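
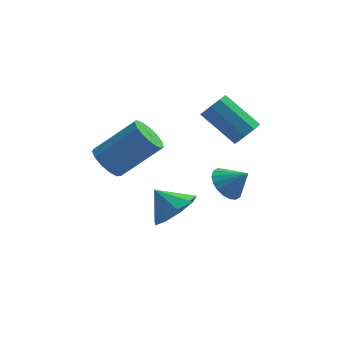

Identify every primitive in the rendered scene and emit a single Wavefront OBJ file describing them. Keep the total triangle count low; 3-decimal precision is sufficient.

v 2.001 -1.921 -0.349
v 2.499 -1.472 -0.727
v 2.759 -2.139 0.389
v 2.35 -1.253 -0.51
v 2.131 -1.167 -0.26
v 1.887 -1.23 -0.028
v 1.666 -1.43 0.141
v 1.511 -1.727 0.212
v 1.453 -2.063 0.173
v 1.503 -2.37 0.03
v 1.652 -2.588 -0.188
v 1.871 -2.674 -0.438
v 2.115 -2.611 -0.67
v 2.336 -2.411 -0.839
v 2.491 -2.114 -0.91
v 2.549 -1.779 -0.87
v -2.386 -0.509 -0.241
v -1.989 -1.132 -0.548
v -0.436 -0.814 0.814
v -0.834 -0.191 1.121
v -1.858 -0.77 -0.782
v -0.305 -0.451 0.58
v -1.895 -0.325 -0.845
v -0.342 -0.006 0.518
v -2.087 0.062 -0.715
v -0.535 0.38 0.647
v -2.375 0.267 -0.435
v -0.822 0.585 0.927
v -2.666 0.226 -0.094
v -1.114 0.544 1.268
v -2.869 -0.049 0.201
v -1.316 0.27 1.563
v -2.918 -0.47 0.355
v -1.365 -0.151 1.718
v -2.798 -0.903 0.32
v -1.246 -0.584 1.683
v -2.548 -1.211 0.107
v -0.995 -0.893 1.47
v -2.246 -1.297 -0.217
v -0.694 -0.978 1.146
v 0.131 -0.821 -2.649
v 0.78 -1.167 -1.927
v -0.651 -0.459 -1.771
v 0.923 -0.493 -2.077
v 0.696 0.027 -2.494
v 0.204 0.15 -2.984
v -0.321 -0.181 -3.316
v -0.635 -0.811 -3.337
v -0.59 -1.446 -3.035
v -0.208 -1.789 -2.552
v 0.333 -1.678 -2.115
v 2.778 0.126 0.966
v 3.23 0.536 1.217
v 1.954 1.264 2.325
v 1.502 0.854 2.074
v 3.029 0.727 0.86
v 1.753 1.455 1.968
v 2.711 0.636 0.553
v 1.435 1.365 1.661
v 2.424 0.307 0.439
v 1.148 1.035 1.547
v 2.303 -0.107 0.572
v 1.027 0.621 1.68
v 2.404 -0.412 0.889
v 1.128 0.316 1.997
v 2.68 -0.466 1.242
v 1.404 0.263 2.35
v 3.002 -0.242 1.466
v 1.726 0.486 2.574
v 3.219 0.153 1.456
v 1.943 0.882 2.564
f 2 1 4
f 2 4 3
f 4 1 5
f 4 5 3
f 5 1 6
f 5 6 3
f 6 1 7
f 6 7 3
f 7 1 8
f 7 8 3
f 8 1 9
f 8 9 3
f 9 1 10
f 9 10 3
f 10 1 11
f 10 11 3
f 11 1 12
f 11 12 3
f 12 1 13
f 12 13 3
f 13 1 14
f 13 14 3
f 14 1 15
f 14 15 3
f 15 1 16
f 15 16 3
f 16 1 2
f 16 2 3
f 18 17 21
f 18 21 19
f 19 21 22
f 19 22 20
f 21 17 23
f 21 23 22
f 22 23 24
f 22 24 20
f 23 17 25
f 23 25 24
f 24 25 26
f 24 26 20
f 25 17 27
f 25 27 26
f 26 27 28
f 26 28 20
f 27 17 29
f 27 29 28
f 28 29 30
f 28 30 20
f 29 17 31
f 29 31 30
f 30 31 32
f 30 32 20
f 31 17 33
f 31 33 32
f 32 33 34
f 32 34 20
f 33 17 35
f 33 35 34
f 34 35 36
f 34 36 20
f 35 17 37
f 35 37 36
f 36 37 38
f 36 38 20
f 37 17 39
f 37 39 38
f 38 39 40
f 38 40 20
f 39 17 18
f 39 18 40
f 40 18 19
f 40 19 20
f 42 41 44
f 42 44 43
f 44 41 45
f 44 45 43
f 45 41 46
f 45 46 43
f 46 41 47
f 46 47 43
f 47 41 48
f 47 48 43
f 48 41 49
f 48 49 43
f 49 41 50
f 49 50 43
f 50 41 51
f 50 51 43
f 51 41 42
f 51 42 43
f 53 52 56
f 53 56 54
f 54 56 57
f 54 57 55
f 56 52 58
f 56 58 57
f 57 58 59
f 57 59 55
f 58 52 60
f 58 60 59
f 59 60 61
f 59 61 55
f 60 52 62
f 60 62 61
f 61 62 63
f 61 63 55
f 62 52 64
f 62 64 63
f 63 64 65
f 63 65 55
f 64 52 66
f 64 66 65
f 65 66 67
f 65 67 55
f 66 52 68
f 66 68 67
f 67 68 69
f 67 69 55
f 68 52 70
f 68 70 69
f 69 70 71
f 69 71 55
f 70 52 53
f 70 53 71
f 71 53 54
f 71 54 55



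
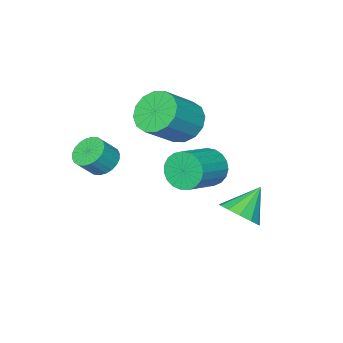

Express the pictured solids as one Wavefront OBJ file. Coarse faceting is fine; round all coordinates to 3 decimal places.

v -2.214 1.178 0.441
v -1.588 1.231 1.085
v -3.306 1.202 1.499
v -1.702 1.708 0.957
v -1.979 2.017 0.665
v -2.33 2.059 0.301
v -2.645 1.822 -0.018
v -2.823 1.38 -0.191
v -2.808 0.874 -0.164
v -2.604 0.464 0.056
v -2.277 0.281 0.397
v -1.93 0.383 0.753
v -1.673 0.737 1.009
v -3.545 -1.836 0.993
v -3.204 -2.374 0.344
v -1.633 -2.143 0.978
v -1.975 -1.604 1.627
v -3.188 -2.034 0.18
v -1.617 -1.803 0.814
v -3.234 -1.659 0.156
v -1.663 -1.428 0.791
v -3.333 -1.315 0.277
v -1.762 -1.083 0.912
v -3.47 -1.06 0.522
v -1.899 -0.829 1.157
v -3.619 -0.94 0.849
v -2.048 -0.709 1.483
v -3.756 -0.975 1.2
v -2.185 -0.744 1.834
v -3.856 -1.158 1.515
v -2.285 -0.927 2.15
v -3.903 -1.459 1.74
v -2.332 -1.228 2.375
v -3.888 -1.825 1.836
v -2.317 -1.593 2.47
v -3.813 -2.192 1.786
v -2.242 -1.961 2.42
v -3.693 -2.498 1.599
v -2.122 -2.267 2.233
v -3.547 -2.69 1.307
v -1.976 -2.458 1.941
v -3.4 -2.733 0.961
v -1.829 -2.502 1.595
v -3.279 -2.622 0.62
v -1.708 -2.391 1.255
v 0.495 -3.33 2.478
v 1.024 -3.524 1.998
v 1.673 -3.644 2.762
v 1.145 -3.45 3.242
v 1.062 -3.238 2.011
v 1.711 -3.358 2.775
v 1.013 -2.966 2.095
v 1.663 -3.086 2.859
v 0.886 -2.749 2.237
v 1.536 -2.87 3.001
v 0.699 -2.621 2.416
v 1.349 -2.742 3.18
v 0.481 -2.601 2.605
v 1.131 -2.721 3.369
v 0.266 -2.691 2.774
v 0.915 -2.812 3.538
v 0.085 -2.879 2.898
v 0.735 -3 3.662
v -0.033 -3.136 2.958
v 0.616 -3.256 3.722
v -0.071 -3.422 2.945
v 0.578 -3.542 3.709
v -0.023 -3.694 2.861
v 0.627 -3.814 3.625
v 0.104 -3.91 2.719
v 0.754 -4.031 3.483
v 0.291 -4.038 2.54
v 0.941 -4.159 3.304
v 0.509 -4.059 2.351
v 1.159 -4.179 3.115
v 0.725 -3.968 2.182
v 1.374 -4.089 2.946
v 0.905 -3.78 2.058
v 1.555 -3.901 2.822
v -3.14 -2.847 3.276
v -2.54 -3.229 2.531
v -1.12 -3.276 3.7
v -1.72 -2.893 4.444
v -2.489 -2.7 2.491
v -1.069 -2.746 3.66
v -2.613 -2.21 2.661
v -1.193 -2.257 3.83
v -2.878 -1.891 2.996
v -1.458 -1.937 4.165
v -3.214 -1.827 3.406
v -1.793 -1.874 4.575
v -3.529 -2.038 3.78
v -2.109 -2.084 4.949
v -3.74 -2.464 4.02
v -2.32 -2.511 5.189
v -3.791 -2.994 4.06
v -2.371 -3.04 5.229
v -3.667 -3.483 3.89
v -2.247 -3.53 5.059
v -3.402 -3.803 3.555
v -1.982 -3.849 4.724
v -3.067 -3.866 3.145
v -1.646 -3.913 4.314
v -2.751 -3.656 2.771
v -1.331 -3.702 3.94
f 2 1 4
f 2 4 3
f 4 1 5
f 4 5 3
f 5 1 6
f 5 6 3
f 6 1 7
f 6 7 3
f 7 1 8
f 7 8 3
f 8 1 9
f 8 9 3
f 9 1 10
f 9 10 3
f 10 1 11
f 10 11 3
f 11 1 12
f 11 12 3
f 12 1 13
f 12 13 3
f 13 1 2
f 13 2 3
f 15 14 18
f 15 18 16
f 16 18 19
f 16 19 17
f 18 14 20
f 18 20 19
f 19 20 21
f 19 21 17
f 20 14 22
f 20 22 21
f 21 22 23
f 21 23 17
f 22 14 24
f 22 24 23
f 23 24 25
f 23 25 17
f 24 14 26
f 24 26 25
f 25 26 27
f 25 27 17
f 26 14 28
f 26 28 27
f 27 28 29
f 27 29 17
f 28 14 30
f 28 30 29
f 29 30 31
f 29 31 17
f 30 14 32
f 30 32 31
f 31 32 33
f 31 33 17
f 32 14 34
f 32 34 33
f 33 34 35
f 33 35 17
f 34 14 36
f 34 36 35
f 35 36 37
f 35 37 17
f 36 14 38
f 36 38 37
f 37 38 39
f 37 39 17
f 38 14 40
f 38 40 39
f 39 40 41
f 39 41 17
f 40 14 42
f 40 42 41
f 41 42 43
f 41 43 17
f 42 14 44
f 42 44 43
f 43 44 45
f 43 45 17
f 44 14 15
f 44 15 45
f 45 15 16
f 45 16 17
f 47 46 50
f 47 50 48
f 48 50 51
f 48 51 49
f 50 46 52
f 50 52 51
f 51 52 53
f 51 53 49
f 52 46 54
f 52 54 53
f 53 54 55
f 53 55 49
f 54 46 56
f 54 56 55
f 55 56 57
f 55 57 49
f 56 46 58
f 56 58 57
f 57 58 59
f 57 59 49
f 58 46 60
f 58 60 59
f 59 60 61
f 59 61 49
f 60 46 62
f 60 62 61
f 61 62 63
f 61 63 49
f 62 46 64
f 62 64 63
f 63 64 65
f 63 65 49
f 64 46 66
f 64 66 65
f 65 66 67
f 65 67 49
f 66 46 68
f 66 68 67
f 67 68 69
f 67 69 49
f 68 46 70
f 68 70 69
f 69 70 71
f 69 71 49
f 70 46 72
f 70 72 71
f 71 72 73
f 71 73 49
f 72 46 74
f 72 74 73
f 73 74 75
f 73 75 49
f 74 46 76
f 74 76 75
f 75 76 77
f 75 77 49
f 76 46 78
f 76 78 77
f 77 78 79
f 77 79 49
f 78 46 47
f 78 47 79
f 79 47 48
f 79 48 49
f 81 80 84
f 81 84 82
f 82 84 85
f 82 85 83
f 84 80 86
f 84 86 85
f 85 86 87
f 85 87 83
f 86 80 88
f 86 88 87
f 87 88 89
f 87 89 83
f 88 80 90
f 88 90 89
f 89 90 91
f 89 91 83
f 90 80 92
f 90 92 91
f 91 92 93
f 91 93 83
f 92 80 94
f 92 94 93
f 93 94 95
f 93 95 83
f 94 80 96
f 94 96 95
f 95 96 97
f 95 97 83
f 96 80 98
f 96 98 97
f 97 98 99
f 97 99 83
f 98 80 100
f 98 100 99
f 99 100 101
f 99 101 83
f 100 80 102
f 100 102 101
f 101 102 103
f 101 103 83
f 102 80 104
f 102 104 103
f 103 104 105
f 103 105 83
f 104 80 81
f 104 81 105
f 105 81 82
f 105 82 83



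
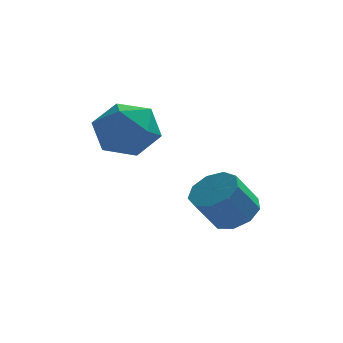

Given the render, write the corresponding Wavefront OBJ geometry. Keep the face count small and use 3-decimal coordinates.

v 3.157 1.567 -2.307
v 3.772 1.24 -2.057
v 3.179 0.867 -1.083
v 2.563 1.193 -1.333
v 3.749 1.717 -1.889
v 3.155 1.344 -0.915
v 3.448 2.123 -1.916
v 2.855 1.75 -0.942
v 3.011 2.269 -2.126
v 2.418 1.896 -1.152
v 2.643 2.087 -2.421
v 2.049 1.713 -1.447
v 2.514 1.66 -2.662
v 1.921 1.287 -1.688
v 2.686 1.19 -2.737
v 2.093 0.817 -1.763
v 3.079 0.896 -2.611
v 2.486 0.523 -1.637
v 3.507 0.916 -2.343
v 2.914 0.543 -1.369
v 0.113 2.261 1.319
v 0.771 2.567 0.664
v -0.031 0.893 0.536
v 0.627 1.199 -0.119
v 0.906 0.996 0.796
v 0.995 1.84 1.28
v -0.255 1.62 -0.08
v -0.166 2.464 0.404
v 0.544 2.17 -0.2
v 1.261 1.785 0.341
v -0.521 1.675 0.859
v 0.196 1.29 1.4
f 2 1 5
f 2 5 3
f 3 5 6
f 3 6 4
f 5 1 7
f 5 7 6
f 6 7 8
f 6 8 4
f 7 1 9
f 7 9 8
f 8 9 10
f 8 10 4
f 9 1 11
f 9 11 10
f 10 11 12
f 10 12 4
f 11 1 13
f 11 13 12
f 12 13 14
f 12 14 4
f 13 1 15
f 13 15 14
f 14 15 16
f 14 16 4
f 15 1 17
f 15 17 16
f 16 17 18
f 16 18 4
f 17 1 19
f 17 19 18
f 18 19 20
f 18 20 4
f 19 1 2
f 19 2 20
f 20 2 3
f 20 3 4
f 21 32 26
f 21 26 22
f 21 22 28
f 21 28 31
f 21 31 32
f 22 26 30
f 26 32 25
f 32 31 23
f 31 28 27
f 28 22 29
f 24 30 25
f 24 25 23
f 24 23 27
f 24 27 29
f 24 29 30
f 25 30 26
f 23 25 32
f 27 23 31
f 29 27 28
f 30 29 22



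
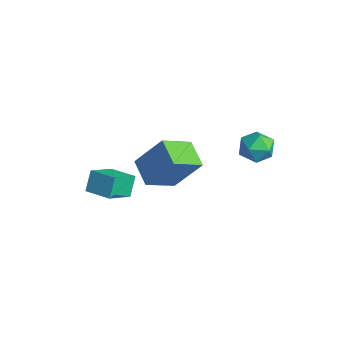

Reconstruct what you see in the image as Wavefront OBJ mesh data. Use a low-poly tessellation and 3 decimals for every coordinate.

v -3.893 -2.533 -2.305
v -3.52 -3.647 -1.58
v -4.231 -2.102 -1.469
v -3.858 -3.215 -0.744
v -2.802 -2.045 -2.116
v -2.429 -3.158 -1.391
v -3.14 -1.613 -1.28
v -2.767 -2.727 -0.555
v -2.683 -0.084 -2.246
v -2.579 -1.465 -1.444
v -3.891 0.086 -1.796
v -3.787 -1.294 -0.994
v -2.013 0.814 -0.786
v -1.909 -0.566 0.016
v -3.221 0.985 -0.336
v -3.117 -0.396 0.466
v 1.682 1.683 3.325
v 2.215 1.131 3.329
v 0.865 0.889 2.831
v 1.398 0.337 2.835
v 1.108 0.595 3.497
v 1.613 1.086 3.802
v 1.467 0.934 2.358
v 1.972 1.425 2.663
v 2.083 0.668 2.732
v 1.861 0.459 3.436
v 1.219 1.561 2.724
v 0.997 1.352 3.428
f 2 4 1
f 5 2 1
f 1 4 3
f 3 5 1
f 2 8 4
f 6 2 5
f 6 8 2
f 4 8 3
f 7 5 3
f 3 8 7
f 7 6 5
f 8 6 7
f 10 12 9
f 13 10 9
f 9 12 11
f 11 13 9
f 10 16 12
f 14 10 13
f 14 16 10
f 12 16 11
f 15 13 11
f 11 16 15
f 15 14 13
f 16 14 15
f 17 28 22
f 17 22 18
f 17 18 24
f 17 24 27
f 17 27 28
f 18 22 26
f 22 28 21
f 28 27 19
f 27 24 23
f 24 18 25
f 20 26 21
f 20 21 19
f 20 19 23
f 20 23 25
f 20 25 26
f 21 26 22
f 19 21 28
f 23 19 27
f 25 23 24
f 26 25 18



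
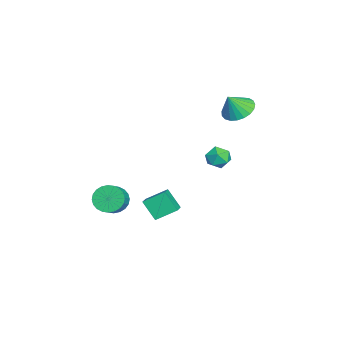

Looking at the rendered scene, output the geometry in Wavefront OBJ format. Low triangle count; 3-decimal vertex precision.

v -3.8 4.025 1.863
v -2.962 3.659 1.366
v -3.34 3.455 3.057
v -2.826 4.047 1.499
v -2.857 4.432 1.695
v -3.052 4.746 1.92
v -3.376 4.935 2.135
v -3.773 4.967 2.303
v -4.175 4.836 2.395
v -4.512 4.565 2.395
v -4.725 4.2 2.303
v -4.779 3.806 2.135
v -4.663 3.449 1.92
v -4.398 3.191 1.696
v -4.03 3.078 1.5
v -3.621 3.129 1.367
v -3.244 3.334 1.32
v 3.035 -2.107 -1.738
v 3.557 -2.018 -2.466
v 4.386 -2.165 -1.891
v 3.865 -2.253 -1.162
v 3.538 -1.686 -2.355
v 4.367 -1.832 -1.779
v 3.442 -1.418 -2.149
v 4.272 -1.564 -1.574
v 3.285 -1.254 -1.881
v 4.114 -1.4 -1.305
v 3.09 -1.221 -1.591
v 3.919 -1.367 -1.016
v 2.886 -1.322 -1.324
v 3.716 -1.468 -0.748
v 2.705 -1.543 -1.119
v 3.535 -1.689 -0.543
v 2.575 -1.849 -1.009
v 3.404 -1.996 -0.433
v 2.514 -2.195 -1.009
v 3.343 -2.342 -0.434
v 2.533 -2.528 -1.121
v 3.362 -2.674 -0.545
v 2.628 -2.796 -1.326
v 3.458 -2.942 -0.751
v 2.786 -2.96 -1.595
v 3.615 -3.106 -1.019
v 2.981 -2.993 -1.884
v 3.81 -3.139 -1.309
v 3.184 -2.892 -2.152
v 4.014 -3.038 -1.576
v 3.365 -2.671 -2.357
v 4.195 -2.817 -1.781
v 3.496 -2.364 -2.467
v 4.325 -2.511 -1.891
v 0.516 -0.864 -3.393
v 0.311 0.345 -2.658
v -0.463 -0.804 -3.766
v -0.668 0.406 -3.031
v 0.988 -0.106 -4.509
v 0.783 1.104 -3.774
v 0.009 -0.045 -4.882
v -0.196 1.164 -4.147
v -2.567 3.628 -0.859
v -1.988 3.594 -1.468
v -3.112 2.466 -1.312
v -2.533 2.432 -1.921
v -2.307 2.318 -1.119
v -1.97 3.035 -0.839
v -3.13 3.025 -1.941
v -2.793 3.742 -1.661
v -2.336 3.221 -2.137
v -1.827 2.784 -1.629
v -3.273 3.276 -1.151
v -2.764 2.839 -0.643
f 2 1 4
f 2 4 3
f 4 1 5
f 4 5 3
f 5 1 6
f 5 6 3
f 6 1 7
f 6 7 3
f 7 1 8
f 7 8 3
f 8 1 9
f 8 9 3
f 9 1 10
f 9 10 3
f 10 1 11
f 10 11 3
f 11 1 12
f 11 12 3
f 12 1 13
f 12 13 3
f 13 1 14
f 13 14 3
f 14 1 15
f 14 15 3
f 15 1 16
f 15 16 3
f 16 1 17
f 16 17 3
f 17 1 2
f 17 2 3
f 19 18 22
f 19 22 20
f 20 22 23
f 20 23 21
f 22 18 24
f 22 24 23
f 23 24 25
f 23 25 21
f 24 18 26
f 24 26 25
f 25 26 27
f 25 27 21
f 26 18 28
f 26 28 27
f 27 28 29
f 27 29 21
f 28 18 30
f 28 30 29
f 29 30 31
f 29 31 21
f 30 18 32
f 30 32 31
f 31 32 33
f 31 33 21
f 32 18 34
f 32 34 33
f 33 34 35
f 33 35 21
f 34 18 36
f 34 36 35
f 35 36 37
f 35 37 21
f 36 18 38
f 36 38 37
f 37 38 39
f 37 39 21
f 38 18 40
f 38 40 39
f 39 40 41
f 39 41 21
f 40 18 42
f 40 42 41
f 41 42 43
f 41 43 21
f 42 18 44
f 42 44 43
f 43 44 45
f 43 45 21
f 44 18 46
f 44 46 45
f 45 46 47
f 45 47 21
f 46 18 48
f 46 48 47
f 47 48 49
f 47 49 21
f 48 18 50
f 48 50 49
f 49 50 51
f 49 51 21
f 50 18 19
f 50 19 51
f 51 19 20
f 51 20 21
f 53 55 52
f 56 53 52
f 52 55 54
f 54 56 52
f 53 59 55
f 57 53 56
f 57 59 53
f 55 59 54
f 58 56 54
f 54 59 58
f 58 57 56
f 59 57 58
f 60 71 65
f 60 65 61
f 60 61 67
f 60 67 70
f 60 70 71
f 61 65 69
f 65 71 64
f 71 70 62
f 70 67 66
f 67 61 68
f 63 69 64
f 63 64 62
f 63 62 66
f 63 66 68
f 63 68 69
f 64 69 65
f 62 64 71
f 66 62 70
f 68 66 67
f 69 68 61



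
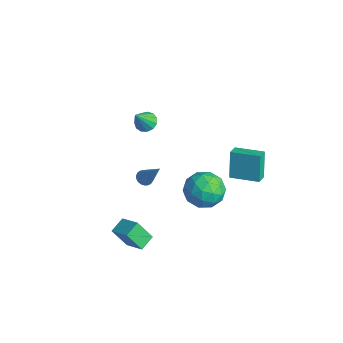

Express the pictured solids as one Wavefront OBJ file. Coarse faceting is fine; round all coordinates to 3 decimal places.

v -0.523 -1.627 -0.721
v -0.27 -1.257 -0.984
v 0.523 -1.213 0.861
v -0.437 -1.147 -0.902
v -0.62 -1.12 -0.789
v -0.785 -1.181 -0.664
v -0.905 -1.319 -0.548
v -0.959 -1.51 -0.463
v -0.937 -1.722 -0.422
v -0.844 -1.916 -0.432
v -0.695 -2.061 -0.493
v -0.517 -2.131 -0.593
v -0.339 -2.113 -0.715
v -0.193 -2.011 -0.838
v -0.104 -1.843 -0.941
v -0.088 -1.638 -1.005
v -0.146 -1.43 -1.021
v 1.068 2.45 -1.707
v 1.605 1.793 -2.641
v 0.515 0.707 -0.799
v 1.052 0.05 -1.733
v 1.77 0.7 -0.924
v 2.112 1.777 -1.486
v 0.008 0.723 -1.954
v 0.35 1.8 -2.516
v 0.95 0.725 -2.794
v 2.039 0.711 -2.157
v 0.081 1.789 -1.283
v 1.17 1.775 -0.646
v 1.385 2.274 -2.254
v 0.735 0.226 -1.186
v 1.157 0.608 -0.711
v 1.473 0.221 -1.26
v 1.683 2.265 -1.575
v 1.999 1.879 -2.124
v 2.096 1.236 -1.115
v 0.121 0.621 -1.316
v 0.437 0.235 -1.865
v 0.647 2.279 -2.18
v 0.963 1.892 -2.729
v 0.024 1.264 -2.325
v 1.316 1.26 -2.892
v 0.99 0.236 -2.358
v 0.377 0.632 -2.489
v 0.578 1.265 -2.819
v 1.956 1.252 -2.518
v 1.631 0.228 -1.984
v 2.053 0.61 -1.509
v 2.254 1.243 -1.839
v 1.571 0.625 -2.608
v 0.489 2.272 -1.456
v 0.164 1.248 -0.922
v -0.134 1.257 -1.601
v 0.067 1.89 -1.931
v 1.13 2.264 -1.082
v 0.804 1.24 -0.548
v 1.542 1.235 -0.621
v 1.743 1.868 -0.951
v 0.549 1.875 -0.832
v -1.97 -0.81 2.729
v -1.656 -1.268 2.337
v -1.57 -1.65 4.031
v -1.393 -1.004 2.427
v -1.314 -0.678 2.612
v -1.443 -0.394 2.835
v -1.739 -0.243 3.024
v -2.109 -0.271 3.12
v -2.435 -0.47 3.092
v -2.613 -0.778 2.948
v -2.588 -1.095 2.735
v -2.366 -1.322 2.52
v -2.018 -1.386 2.372
v 2.091 -4.001 -3.339
v 1.691 -4.703 -2.086
v 1.681 -3.156 -2.996
v 1.281 -3.857 -1.744
v 3.259 -3.663 -2.776
v 2.859 -4.364 -1.524
v 2.849 -2.817 -2.434
v 2.449 -3.519 -1.181
v 1.3 2.968 -0.712
v 0.76 3.283 0.965
v 2.543 4.144 -0.532
v 2.002 4.459 1.145
v 1.798 2.401 -0.445
v 1.257 2.716 1.232
v 3.04 3.577 -0.265
v 2.5 3.892 1.412
f 2 1 4
f 2 4 3
f 4 1 5
f 4 5 3
f 5 1 6
f 5 6 3
f 6 1 7
f 6 7 3
f 7 1 8
f 7 8 3
f 8 1 9
f 8 9 3
f 9 1 10
f 9 10 3
f 10 1 11
f 10 11 3
f 11 1 12
f 11 12 3
f 12 1 13
f 12 13 3
f 13 1 14
f 13 14 3
f 14 1 15
f 14 15 3
f 15 1 16
f 15 16 3
f 16 1 17
f 16 17 3
f 17 1 2
f 17 2 3
f 18 55 34
f 55 29 58
f 34 58 23
f 55 58 34
f 18 34 30
f 34 23 35
f 30 35 19
f 34 35 30
f 18 30 39
f 30 19 40
f 39 40 25
f 30 40 39
f 18 39 51
f 39 25 54
f 51 54 28
f 39 54 51
f 18 51 55
f 51 28 59
f 55 59 29
f 51 59 55
f 19 35 46
f 35 23 49
f 46 49 27
f 35 49 46
f 23 58 36
f 58 29 57
f 36 57 22
f 58 57 36
f 29 59 56
f 59 28 52
f 56 52 20
f 59 52 56
f 28 54 53
f 54 25 41
f 53 41 24
f 54 41 53
f 25 40 45
f 40 19 42
f 45 42 26
f 40 42 45
f 21 47 33
f 47 27 48
f 33 48 22
f 47 48 33
f 21 33 31
f 33 22 32
f 31 32 20
f 33 32 31
f 21 31 38
f 31 20 37
f 38 37 24
f 31 37 38
f 21 38 43
f 38 24 44
f 43 44 26
f 38 44 43
f 21 43 47
f 43 26 50
f 47 50 27
f 43 50 47
f 22 48 36
f 48 27 49
f 36 49 23
f 48 49 36
f 20 32 56
f 32 22 57
f 56 57 29
f 32 57 56
f 24 37 53
f 37 20 52
f 53 52 28
f 37 52 53
f 26 44 45
f 44 24 41
f 45 41 25
f 44 41 45
f 27 50 46
f 50 26 42
f 46 42 19
f 50 42 46
f 61 60 63
f 61 63 62
f 63 60 64
f 63 64 62
f 64 60 65
f 64 65 62
f 65 60 66
f 65 66 62
f 66 60 67
f 66 67 62
f 67 60 68
f 67 68 62
f 68 60 69
f 68 69 62
f 69 60 70
f 69 70 62
f 70 60 71
f 70 71 62
f 71 60 72
f 71 72 62
f 72 60 61
f 72 61 62
f 74 76 73
f 77 74 73
f 73 76 75
f 75 77 73
f 74 80 76
f 78 74 77
f 78 80 74
f 76 80 75
f 79 77 75
f 75 80 79
f 79 78 77
f 80 78 79
f 82 84 81
f 85 82 81
f 81 84 83
f 83 85 81
f 82 88 84
f 86 82 85
f 86 88 82
f 84 88 83
f 87 85 83
f 83 88 87
f 87 86 85
f 88 86 87



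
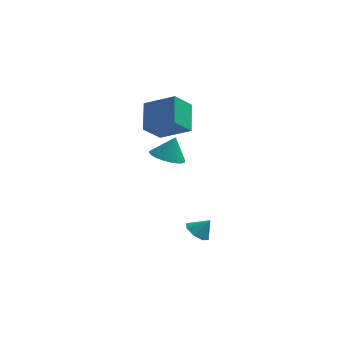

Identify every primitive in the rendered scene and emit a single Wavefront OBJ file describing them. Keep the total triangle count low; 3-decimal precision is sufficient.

v 1.348 -0.106 2.529
v 2.241 -0.282 2.295
v 1.732 0.246 3.731
v 2.21 0.071 2.201
v 2.049 0.397 2.157
v 1.781 0.647 2.17
v 1.446 0.782 2.238
v 1.097 0.782 2.349
v 0.786 0.647 2.489
v 0.56 0.397 2.634
v 0.455 0.071 2.763
v 0.485 -0.283 2.857
v 0.646 -0.609 2.901
v 0.914 -0.859 2.888
v 1.249 -0.994 2.821
v 1.598 -0.994 2.709
v 1.909 -0.859 2.57
v 2.135 -0.609 2.424
v 2.813 0.339 -3.226
v 3.402 0.1 -3.643
v 3.447 0.481 -2.414
v 3.321 0.675 -3.681
v 2.942 1.053 -3.452
v 2.488 1.012 -3.091
v 2.224 0.577 -2.809
v 2.306 0.002 -2.771
v 2.684 -0.375 -3
v 3.138 -0.335 -3.361
v -0.146 2.4 2.86
v -0.286 3.904 3.875
v 0.629 3.167 1.83
v 0.489 4.671 2.845
v 1.491 1.949 3.755
v 1.351 3.453 4.77
v 2.266 2.716 2.725
v 2.126 4.22 3.74
f 2 1 4
f 2 4 3
f 4 1 5
f 4 5 3
f 5 1 6
f 5 6 3
f 6 1 7
f 6 7 3
f 7 1 8
f 7 8 3
f 8 1 9
f 8 9 3
f 9 1 10
f 9 10 3
f 10 1 11
f 10 11 3
f 11 1 12
f 11 12 3
f 12 1 13
f 12 13 3
f 13 1 14
f 13 14 3
f 14 1 15
f 14 15 3
f 15 1 16
f 15 16 3
f 16 1 17
f 16 17 3
f 17 1 18
f 17 18 3
f 18 1 2
f 18 2 3
f 20 19 22
f 20 22 21
f 22 19 23
f 22 23 21
f 23 19 24
f 23 24 21
f 24 19 25
f 24 25 21
f 25 19 26
f 25 26 21
f 26 19 27
f 26 27 21
f 27 19 28
f 27 28 21
f 28 19 20
f 28 20 21
f 30 32 29
f 33 30 29
f 29 32 31
f 31 33 29
f 30 36 32
f 34 30 33
f 34 36 30
f 32 36 31
f 35 33 31
f 31 36 35
f 35 34 33
f 36 34 35



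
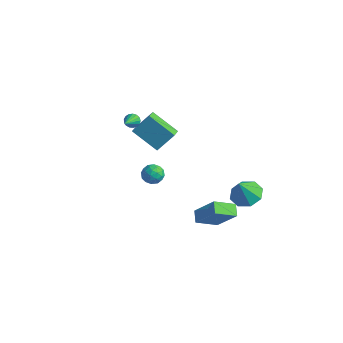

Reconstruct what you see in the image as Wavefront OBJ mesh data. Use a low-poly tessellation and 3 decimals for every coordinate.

v 2.641 -0.785 -1.799
v 3.94 -0.519 -0.262
v 3.183 0.453 -2.472
v 4.482 0.719 -0.935
v 3.218 -1.259 -2.205
v 4.517 -0.993 -0.668
v 3.76 -0.021 -2.878
v 5.059 0.245 -1.341
v -3.107 2.008 -1.041
v -4.728 1.479 0.098
v -2.585 2.942 0.136
v -4.206 2.413 1.275
v -2.554 1.187 -0.635
v -4.175 0.658 0.504
v -2.032 2.121 0.542
v -3.653 1.592 1.681
v 1.454 -2.361 2.456
v 1.98 -2.737 2.151
v 0.68 -2.903 1.789
v 1.206 -3.279 1.484
v 1.031 -3.398 2.166
v 1.509 -3.063 2.579
v 1.151 -2.577 1.361
v 1.629 -2.242 1.774
v 1.793 -2.87 1.474
v 1.719 -3.378 1.972
v 0.941 -2.262 1.968
v 0.867 -2.77 2.466
v 1.785 -2.501 2.362
v 0.875 -3.139 1.578
v 0.772 -3.209 1.979
v 1.081 -3.43 1.8
v 1.508 -2.693 2.614
v 1.818 -2.914 2.434
v 1.26 -3.303 2.443
v 0.842 -2.726 1.506
v 1.152 -2.947 1.326
v 1.579 -2.21 2.14
v 1.888 -2.431 1.961
v 1.4 -2.337 1.497
v 1.984 -2.801 1.785
v 1.529 -3.119 1.393
v 1.496 -2.706 1.321
v 1.778 -2.509 1.563
v 1.941 -3.099 2.078
v 1.486 -3.418 1.685
v 1.383 -3.488 2.087
v 1.664 -3.291 2.329
v 1.83 -3.177 1.68
v 1.174 -2.222 2.255
v 0.719 -2.541 1.862
v 0.996 -2.349 1.611
v 1.277 -2.152 1.853
v 1.131 -2.521 2.547
v 0.676 -2.839 2.155
v 0.882 -3.131 2.377
v 1.164 -2.934 2.619
v 0.83 -2.463 2.26
v 3.29 2.846 -2.081
v 4.311 3.033 -2.015
v 3.33 2.134 -0.659
v 3.874 3.622 -1.708
v 3.094 3.757 -1.619
v 2.43 3.358 -1.8
v 2.269 2.659 -2.146
v 2.707 2.07 -2.453
v 3.487 1.935 -2.542
v 4.151 2.334 -2.361
v -3.703 0.253 1.986
v -3.441 0.113 1.572
v -2.717 -1.233 3.114
v -3.3 0.284 1.675
v -3.252 0.448 1.849
v -3.308 0.568 2.055
v -3.454 0.615 2.245
v -3.657 0.579 2.376
v -3.87 0.469 2.417
v -4.046 0.309 2.36
v -4.143 0.136 2.217
v -4.139 -0.01 2.022
v -4.035 -0.095 1.818
v -3.856 -0.101 1.653
v -3.641 -0.026 1.564
f 2 4 1
f 5 2 1
f 1 4 3
f 3 5 1
f 2 8 4
f 6 2 5
f 6 8 2
f 4 8 3
f 7 5 3
f 3 8 7
f 7 6 5
f 8 6 7
f 10 12 9
f 13 10 9
f 9 12 11
f 11 13 9
f 10 16 12
f 14 10 13
f 14 16 10
f 12 16 11
f 15 13 11
f 11 16 15
f 15 14 13
f 16 14 15
f 17 54 33
f 54 28 57
f 33 57 22
f 54 57 33
f 17 33 29
f 33 22 34
f 29 34 18
f 33 34 29
f 17 29 38
f 29 18 39
f 38 39 24
f 29 39 38
f 17 38 50
f 38 24 53
f 50 53 27
f 38 53 50
f 17 50 54
f 50 27 58
f 54 58 28
f 50 58 54
f 18 34 45
f 34 22 48
f 45 48 26
f 34 48 45
f 22 57 35
f 57 28 56
f 35 56 21
f 57 56 35
f 28 58 55
f 58 27 51
f 55 51 19
f 58 51 55
f 27 53 52
f 53 24 40
f 52 40 23
f 53 40 52
f 24 39 44
f 39 18 41
f 44 41 25
f 39 41 44
f 20 46 32
f 46 26 47
f 32 47 21
f 46 47 32
f 20 32 30
f 32 21 31
f 30 31 19
f 32 31 30
f 20 30 37
f 30 19 36
f 37 36 23
f 30 36 37
f 20 37 42
f 37 23 43
f 42 43 25
f 37 43 42
f 20 42 46
f 42 25 49
f 46 49 26
f 42 49 46
f 21 47 35
f 47 26 48
f 35 48 22
f 47 48 35
f 19 31 55
f 31 21 56
f 55 56 28
f 31 56 55
f 23 36 52
f 36 19 51
f 52 51 27
f 36 51 52
f 25 43 44
f 43 23 40
f 44 40 24
f 43 40 44
f 26 49 45
f 49 25 41
f 45 41 18
f 49 41 45
f 60 59 62
f 60 62 61
f 62 59 63
f 62 63 61
f 63 59 64
f 63 64 61
f 64 59 65
f 64 65 61
f 65 59 66
f 65 66 61
f 66 59 67
f 66 67 61
f 67 59 68
f 67 68 61
f 68 59 60
f 68 60 61
f 70 69 72
f 70 72 71
f 72 69 73
f 72 73 71
f 73 69 74
f 73 74 71
f 74 69 75
f 74 75 71
f 75 69 76
f 75 76 71
f 76 69 77
f 76 77 71
f 77 69 78
f 77 78 71
f 78 69 79
f 78 79 71
f 79 69 80
f 79 80 71
f 80 69 81
f 80 81 71
f 81 69 82
f 81 82 71
f 82 69 83
f 82 83 71
f 83 69 70
f 83 70 71



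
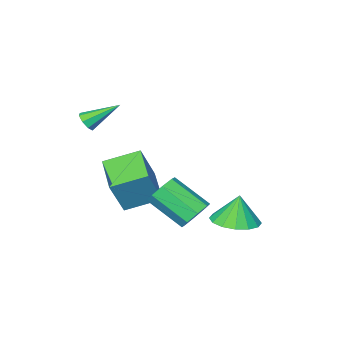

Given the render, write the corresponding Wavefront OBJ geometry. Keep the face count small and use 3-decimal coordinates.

v -2.562 2.332 -3.837
v -1.728 1.641 -3.711
v -2.778 2.328 -2.423
v -1.498 2.155 -3.674
v -1.554 2.717 -3.681
v -1.879 3.175 -3.73
v -2.387 3.407 -3.807
v -2.942 3.352 -3.892
v -3.395 3.023 -3.963
v -3.625 2.509 -3.999
v -3.569 1.947 -3.992
v -3.244 1.489 -3.944
v -2.736 1.256 -3.866
v -2.181 1.312 -3.781
v -1.417 -1.714 -2.436
v -0.581 -1.562 -0.714
v -0.599 -0.042 -2.981
v 0.237 0.11 -1.26
v -0.057 -2.57 -3.02
v 0.779 -2.418 -1.299
v 0.761 -0.898 -3.566
v 1.597 -0.746 -1.844
v 1.528 -2.434 1.276
v 1.911 -2.147 1.505
v 0.372 -1.646 2.224
v 1.76 -1.969 1.173
v 1.474 -2.064 0.901
v 1.219 -2.375 0.85
v 1.146 -2.721 1.048
v 1.296 -2.899 1.38
v 1.583 -2.805 1.652
v 1.837 -2.493 1.703
v 0.333 3.422 -2.018
v 1.053 3.791 -1.982
v 1.727 2.368 -0.867
v 1.007 1.998 -0.902
v 0.672 3.968 -1.526
v 1.347 2.545 -0.41
v 0.093 3.825 -1.358
v 0.768 2.402 -0.242
v -0.346 3.446 -1.576
v 0.329 2.023 -0.461
v -0.387 3.052 -2.053
v 0.287 1.629 -0.938
v -0.007 2.875 -2.51
v 0.668 1.452 -1.394
v 0.572 3.018 -2.678
v 1.247 1.595 -1.562
v 1.011 3.397 -2.459
v 1.686 1.974 -1.344
f 2 1 4
f 2 4 3
f 4 1 5
f 4 5 3
f 5 1 6
f 5 6 3
f 6 1 7
f 6 7 3
f 7 1 8
f 7 8 3
f 8 1 9
f 8 9 3
f 9 1 10
f 9 10 3
f 10 1 11
f 10 11 3
f 11 1 12
f 11 12 3
f 12 1 13
f 12 13 3
f 13 1 14
f 13 14 3
f 14 1 2
f 14 2 3
f 16 18 15
f 19 16 15
f 15 18 17
f 17 19 15
f 16 22 18
f 20 16 19
f 20 22 16
f 18 22 17
f 21 19 17
f 17 22 21
f 21 20 19
f 22 20 21
f 24 23 26
f 24 26 25
f 26 23 27
f 26 27 25
f 27 23 28
f 27 28 25
f 28 23 29
f 28 29 25
f 29 23 30
f 29 30 25
f 30 23 31
f 30 31 25
f 31 23 32
f 31 32 25
f 32 23 24
f 32 24 25
f 34 33 37
f 34 37 35
f 35 37 38
f 35 38 36
f 37 33 39
f 37 39 38
f 38 39 40
f 38 40 36
f 39 33 41
f 39 41 40
f 40 41 42
f 40 42 36
f 41 33 43
f 41 43 42
f 42 43 44
f 42 44 36
f 43 33 45
f 43 45 44
f 44 45 46
f 44 46 36
f 45 33 47
f 45 47 46
f 46 47 48
f 46 48 36
f 47 33 49
f 47 49 48
f 48 49 50
f 48 50 36
f 49 33 34
f 49 34 50
f 50 34 35
f 50 35 36



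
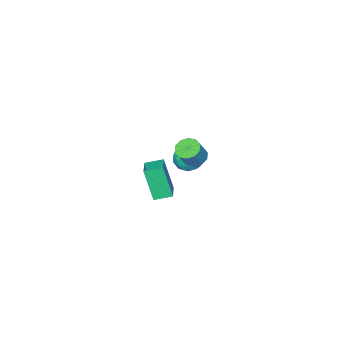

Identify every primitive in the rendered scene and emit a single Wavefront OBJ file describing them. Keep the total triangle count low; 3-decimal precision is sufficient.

v -2.483 -0.923 -1.207
v -1.875 -1.002 -1.602
v -1.128 -0.917 -0.469
v -1.737 -0.837 -0.073
v -1.967 -0.561 -1.575
v -1.22 -0.476 -0.441
v -2.256 -0.259 -1.407
v -1.509 -0.173 -0.273
v -2.632 -0.209 -1.163
v -1.885 -0.124 -0.029
v -2.952 -0.433 -0.935
v -2.205 -0.347 0.198
v -3.092 -0.843 -0.811
v -2.345 -0.758 0.322
v -3 -1.284 -0.839
v -2.253 -1.199 0.295
v -2.711 -1.587 -1.007
v -1.964 -1.501 0.127
v -2.335 -1.636 -1.251
v -1.588 -1.551 -0.117
v -2.015 -1.413 -1.478
v -1.268 -1.327 -0.345
v 2.597 1.836 0.666
v 2.571 1.165 2.518
v 3.538 2.591 0.952
v 3.512 1.92 2.805
v 3.248 1.12 0.415
v 3.222 0.449 2.268
v 4.189 1.875 0.702
v 4.163 1.204 2.554
v -4.571 -2.253 -3.172
v -4.224 -1.919 -2.395
v -3.336 -3.041 -3.385
v -2.989 -2.707 -2.608
v -3.694 -3.289 -2.581
v -4.457 -2.802 -2.449
v -3.103 -2.158 -3.331
v -3.866 -1.671 -3.199
v -3.316 -1.86 -2.493
v -3.682 -2.559 -2.029
v -3.878 -2.401 -3.751
v -4.244 -3.1 -3.287
v -4.506 -2.017 -2.765
v -3.054 -2.943 -3.015
v -3.469 -3.285 -3
v -3.265 -3.089 -2.542
v -4.643 -2.536 -2.797
v -4.439 -2.34 -2.34
v -4.128 -3.145 -2.449
v -3.121 -2.62 -3.44
v -2.917 -2.424 -2.983
v -4.295 -1.871 -3.238
v -4.091 -1.675 -2.78
v -3.432 -1.815 -3.331
v -3.768 -1.786 -2.365
v -3.042 -2.249 -2.491
v -3.109 -1.927 -2.916
v -3.558 -1.64 -2.838
v -3.983 -2.197 -2.093
v -3.257 -2.66 -2.218
v -3.672 -3.002 -2.202
v -4.12 -2.716 -2.125
v -3.45 -2.162 -2.15
v -4.303 -2.3 -3.562
v -3.577 -2.763 -3.687
v -3.44 -2.244 -3.655
v -3.888 -1.958 -3.578
v -4.518 -2.711 -3.289
v -3.792 -3.174 -3.415
v -4.002 -3.32 -2.942
v -4.451 -3.033 -2.864
v -4.11 -2.798 -3.63
f 2 1 5
f 2 5 3
f 3 5 6
f 3 6 4
f 5 1 7
f 5 7 6
f 6 7 8
f 6 8 4
f 7 1 9
f 7 9 8
f 8 9 10
f 8 10 4
f 9 1 11
f 9 11 10
f 10 11 12
f 10 12 4
f 11 1 13
f 11 13 12
f 12 13 14
f 12 14 4
f 13 1 15
f 13 15 14
f 14 15 16
f 14 16 4
f 15 1 17
f 15 17 16
f 16 17 18
f 16 18 4
f 17 1 19
f 17 19 18
f 18 19 20
f 18 20 4
f 19 1 21
f 19 21 20
f 20 21 22
f 20 22 4
f 21 1 2
f 21 2 22
f 22 2 3
f 22 3 4
f 24 26 23
f 27 24 23
f 23 26 25
f 25 27 23
f 24 30 26
f 28 24 27
f 28 30 24
f 26 30 25
f 29 27 25
f 25 30 29
f 29 28 27
f 30 28 29
f 31 68 47
f 68 42 71
f 47 71 36
f 68 71 47
f 31 47 43
f 47 36 48
f 43 48 32
f 47 48 43
f 31 43 52
f 43 32 53
f 52 53 38
f 43 53 52
f 31 52 64
f 52 38 67
f 64 67 41
f 52 67 64
f 31 64 68
f 64 41 72
f 68 72 42
f 64 72 68
f 32 48 59
f 48 36 62
f 59 62 40
f 48 62 59
f 36 71 49
f 71 42 70
f 49 70 35
f 71 70 49
f 42 72 69
f 72 41 65
f 69 65 33
f 72 65 69
f 41 67 66
f 67 38 54
f 66 54 37
f 67 54 66
f 38 53 58
f 53 32 55
f 58 55 39
f 53 55 58
f 34 60 46
f 60 40 61
f 46 61 35
f 60 61 46
f 34 46 44
f 46 35 45
f 44 45 33
f 46 45 44
f 34 44 51
f 44 33 50
f 51 50 37
f 44 50 51
f 34 51 56
f 51 37 57
f 56 57 39
f 51 57 56
f 34 56 60
f 56 39 63
f 60 63 40
f 56 63 60
f 35 61 49
f 61 40 62
f 49 62 36
f 61 62 49
f 33 45 69
f 45 35 70
f 69 70 42
f 45 70 69
f 37 50 66
f 50 33 65
f 66 65 41
f 50 65 66
f 39 57 58
f 57 37 54
f 58 54 38
f 57 54 58
f 40 63 59
f 63 39 55
f 59 55 32
f 63 55 59



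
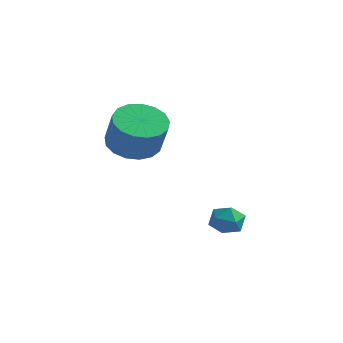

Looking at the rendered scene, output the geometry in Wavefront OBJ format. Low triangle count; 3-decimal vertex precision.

v -1.941 1.207 1.422
v -1.194 1.963 1.299
v -0.532 1.529 2.655
v -1.279 0.773 2.778
v -1.567 2.2 1.558
v -0.905 1.766 2.913
v -2.026 2.21 1.785
v -1.364 1.776 3.141
v -2.465 1.99 1.929
v -1.803 1.556 3.285
v -2.784 1.591 1.957
v -2.123 1.157 3.313
v -2.911 1.104 1.862
v -2.249 0.669 3.218
v -2.815 0.64 1.667
v -2.153 0.206 3.023
v -2.519 0.306 1.416
v -1.857 -0.128 2.771
v -2.09 0.179 1.166
v -1.428 -0.255 2.521
v -1.627 0.287 0.974
v -0.966 -0.147 2.33
v -1.237 0.606 0.886
v -0.575 0.172 2.242
v -1.007 1.063 0.92
v -0.345 0.628 2.276
v -0.992 1.552 1.069
v -0.33 1.118 2.425
v 2.025 0.501 -0.828
v 2.404 1.118 -0.877
v 2.696 0.022 -1.663
v 3.075 0.639 -1.712
v 3.128 0.226 -1.118
v 2.713 0.522 -0.601
v 2.387 0.618 -1.939
v 1.972 0.914 -1.422
v 2.628 1.19 -1.563
v 3.086 0.948 -1.056
v 2.014 0.192 -1.484
v 2.472 -0.05 -0.977
f 2 1 5
f 2 5 3
f 3 5 6
f 3 6 4
f 5 1 7
f 5 7 6
f 6 7 8
f 6 8 4
f 7 1 9
f 7 9 8
f 8 9 10
f 8 10 4
f 9 1 11
f 9 11 10
f 10 11 12
f 10 12 4
f 11 1 13
f 11 13 12
f 12 13 14
f 12 14 4
f 13 1 15
f 13 15 14
f 14 15 16
f 14 16 4
f 15 1 17
f 15 17 16
f 16 17 18
f 16 18 4
f 17 1 19
f 17 19 18
f 18 19 20
f 18 20 4
f 19 1 21
f 19 21 20
f 20 21 22
f 20 22 4
f 21 1 23
f 21 23 22
f 22 23 24
f 22 24 4
f 23 1 25
f 23 25 24
f 24 25 26
f 24 26 4
f 25 1 27
f 25 27 26
f 26 27 28
f 26 28 4
f 27 1 2
f 27 2 28
f 28 2 3
f 28 3 4
f 29 40 34
f 29 34 30
f 29 30 36
f 29 36 39
f 29 39 40
f 30 34 38
f 34 40 33
f 40 39 31
f 39 36 35
f 36 30 37
f 32 38 33
f 32 33 31
f 32 31 35
f 32 35 37
f 32 37 38
f 33 38 34
f 31 33 40
f 35 31 39
f 37 35 36
f 38 37 30



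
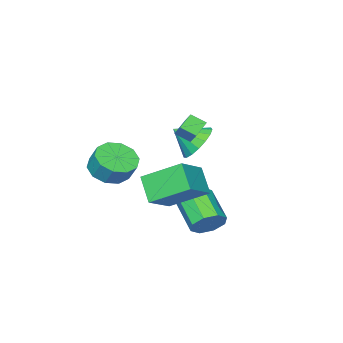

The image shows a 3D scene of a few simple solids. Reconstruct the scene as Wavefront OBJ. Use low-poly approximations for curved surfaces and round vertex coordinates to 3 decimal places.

v -1.385 1.352 2.06
v -0.982 0.739 2.488
v -1.108 2.018 2.752
v -0.705 1.405 3.181
v -0.575 1.535 1.559
v -0.172 0.922 1.988
v -0.298 2.201 2.252
v 0.105 1.588 2.68
v 0.883 4.246 -2.128
v 1.408 4.471 -1.471
v 0.861 2.96 -0.516
v 0.337 2.734 -1.172
v 0.797 4.73 -1.41
v 0.251 3.219 -0.455
v 0.237 4.706 -1.77
v -0.309 3.194 -0.814
v 0.056 4.412 -2.339
v -0.491 2.9 -1.383
v 0.359 4.02 -2.784
v -0.188 2.509 -1.829
v 0.969 3.761 -2.845
v 0.423 2.25 -1.89
v 1.529 3.786 -2.486
v 0.983 2.274 -1.53
v 1.711 4.08 -1.917
v 1.164 2.568 -0.961
v -2.542 -0.036 0.338
v -1.67 0.13 -0.294
v -1.758 -0.864 1.202
v -1.646 0.517 0.055
v -1.827 0.777 0.47
v -2.172 0.851 0.854
v -2.602 0.721 1.12
v -3.018 0.419 1.207
v -3.325 0.012 1.095
v -3.452 -0.406 0.81
v -3.371 -0.739 0.417
v -3.1 -0.911 0.005
v -2.701 -0.883 -0.329
v -2.265 -0.66 -0.511
v -1.893 -0.295 -0.499
v 0.942 3.833 1.234
v 2.432 4.167 2.11
v 1.347 4.8 0.176
v 2.837 5.134 1.051
v 1.903 2.286 0.189
v 3.393 2.62 1.064
v 2.308 3.253 -0.87
v 3.798 3.587 0.006
v 1.646 -1.46 -0.468
v 2.421 -0.86 -0.896
v 2.47 -0.24 0.059
v 1.694 -0.84 0.488
v 1.841 -0.582 -1.047
v 1.89 0.038 -0.092
v 1.186 -0.639 -0.977
v 1.235 -0.019 -0.021
v 0.706 -1.009 -0.712
v 0.755 -0.39 0.243
v 0.586 -1.552 -0.354
v 0.634 -0.932 0.602
v 0.87 -2.06 -0.039
v 0.919 -1.44 0.916
v 1.45 -2.338 0.112
v 1.499 -1.718 1.067
v 2.105 -2.281 0.041
v 2.154 -1.661 0.997
v 2.585 -1.91 -0.223
v 2.634 -1.291 0.732
v 2.706 -1.368 -0.582
v 2.754 -0.748 0.374
f 2 4 1
f 5 2 1
f 1 4 3
f 3 5 1
f 2 8 4
f 6 2 5
f 6 8 2
f 4 8 3
f 7 5 3
f 3 8 7
f 7 6 5
f 8 6 7
f 10 9 13
f 10 13 11
f 11 13 14
f 11 14 12
f 13 9 15
f 13 15 14
f 14 15 16
f 14 16 12
f 15 9 17
f 15 17 16
f 16 17 18
f 16 18 12
f 17 9 19
f 17 19 18
f 18 19 20
f 18 20 12
f 19 9 21
f 19 21 20
f 20 21 22
f 20 22 12
f 21 9 23
f 21 23 22
f 22 23 24
f 22 24 12
f 23 9 25
f 23 25 24
f 24 25 26
f 24 26 12
f 25 9 10
f 25 10 26
f 26 10 11
f 26 11 12
f 28 27 30
f 28 30 29
f 30 27 31
f 30 31 29
f 31 27 32
f 31 32 29
f 32 27 33
f 32 33 29
f 33 27 34
f 33 34 29
f 34 27 35
f 34 35 29
f 35 27 36
f 35 36 29
f 36 27 37
f 36 37 29
f 37 27 38
f 37 38 29
f 38 27 39
f 38 39 29
f 39 27 40
f 39 40 29
f 40 27 41
f 40 41 29
f 41 27 28
f 41 28 29
f 43 45 42
f 46 43 42
f 42 45 44
f 44 46 42
f 43 49 45
f 47 43 46
f 47 49 43
f 45 49 44
f 48 46 44
f 44 49 48
f 48 47 46
f 49 47 48
f 51 50 54
f 51 54 52
f 52 54 55
f 52 55 53
f 54 50 56
f 54 56 55
f 55 56 57
f 55 57 53
f 56 50 58
f 56 58 57
f 57 58 59
f 57 59 53
f 58 50 60
f 58 60 59
f 59 60 61
f 59 61 53
f 60 50 62
f 60 62 61
f 61 62 63
f 61 63 53
f 62 50 64
f 62 64 63
f 63 64 65
f 63 65 53
f 64 50 66
f 64 66 65
f 65 66 67
f 65 67 53
f 66 50 68
f 66 68 67
f 67 68 69
f 67 69 53
f 68 50 70
f 68 70 69
f 69 70 71
f 69 71 53
f 70 50 51
f 70 51 71
f 71 51 52
f 71 52 53



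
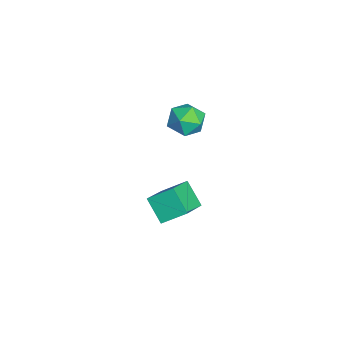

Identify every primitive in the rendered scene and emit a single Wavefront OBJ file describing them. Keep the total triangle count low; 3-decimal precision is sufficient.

v -0.01 -1.401 -3.471
v 1.531 -2.154 -2.523
v 0.077 -0.123 -2.599
v 1.618 -0.876 -1.65
v 0.962 -0.744 -4.53
v 2.503 -1.497 -3.581
v 1.049 0.534 -3.657
v 2.59 -0.219 -2.709
v 0.716 0.478 1.951
v 1.364 -0.306 2.214
v -0.444 -0.114 3.046
v 0.204 -0.898 3.309
v 0.436 0.09 3.584
v 1.153 0.456 2.907
v -0.233 -0.876 2.353
v 0.484 -0.51 1.676
v 0.778 -1.143 2.463
v 1.191 -0.546 3.223
v -0.271 0.126 2.037
v 0.142 0.723 2.797
f 2 4 1
f 5 2 1
f 1 4 3
f 3 5 1
f 2 8 4
f 6 2 5
f 6 8 2
f 4 8 3
f 7 5 3
f 3 8 7
f 7 6 5
f 8 6 7
f 9 20 14
f 9 14 10
f 9 10 16
f 9 16 19
f 9 19 20
f 10 14 18
f 14 20 13
f 20 19 11
f 19 16 15
f 16 10 17
f 12 18 13
f 12 13 11
f 12 11 15
f 12 15 17
f 12 17 18
f 13 18 14
f 11 13 20
f 15 11 19
f 17 15 16
f 18 17 10



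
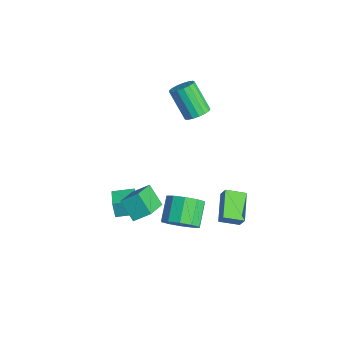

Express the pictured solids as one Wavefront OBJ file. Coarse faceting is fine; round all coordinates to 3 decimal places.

v 1.75 -1.555 -1.987
v 2.333 -1.801 -1.163
v 1.294 -1.131 -0.228
v 0.71 -0.885 -1.053
v 2.518 -1.222 -1.371
v 1.479 -0.552 -0.436
v 2.41 -0.77 -1.815
v 1.371 -0.1 -0.88
v 2.049 -0.618 -2.325
v 1.01 0.052 -1.39
v 1.574 -0.824 -2.706
v 0.535 -0.154 -1.771
v 1.166 -1.309 -2.812
v 0.127 -0.639 -1.877
v 0.981 -1.888 -2.604
v -0.058 -1.218 -1.669
v 1.089 -2.34 -2.16
v 0.05 -1.67 -1.225
v 1.45 -2.492 -1.65
v 0.411 -1.822 -0.715
v 1.925 -2.286 -1.269
v 0.886 -1.616 -0.334
v -1.401 -3.075 -1.719
v -1.099 -2.217 -1.1
v -0.471 -2.714 -2.673
v -0.169 -1.856 -2.054
v -0.111 -4.144 -0.866
v 0.191 -3.286 -0.247
v 0.819 -3.783 -1.82
v 1.121 -2.925 -1.201
v -2.635 0.996 2.513
v -2.016 0.859 2.896
v -3.087 0.368 4.45
v -3.705 0.504 4.067
v -2.081 1.202 2.959
v -3.152 0.71 4.513
v -2.273 1.497 2.921
v -3.344 1.005 4.474
v -2.548 1.677 2.788
v -3.619 1.186 4.342
v -2.843 1.701 2.593
v -3.913 1.21 4.147
v -3.089 1.564 2.379
v -4.16 1.072 3.933
v -3.232 1.296 2.196
v -4.303 0.805 3.75
v -3.238 0.96 2.086
v -4.309 0.468 3.64
v -3.105 0.632 2.073
v -4.176 0.14 3.627
v -2.865 0.387 2.162
v -3.936 -0.105 3.715
v -2.572 0.281 2.33
v -3.643 -0.21 3.884
v -2.293 0.34 2.541
v -3.364 -0.152 4.095
v -2.093 0.548 2.745
v -3.164 0.057 4.299
v -2.949 -3.57 -4.172
v -3.081 -3.676 -3.085
v -2.617 -2.396 -4.018
v -2.75 -2.501 -2.932
v -1.83 -3.899 -4.068
v -1.963 -4.004 -2.982
v -1.499 -2.724 -3.915
v -1.631 -2.83 -2.828
v 1.526 0.614 -2.756
v 0.037 1.302 -2.039
v 1.849 1.681 -3.11
v 0.359 2.37 -2.394
v 1.921 0.73 -2.046
v 0.431 1.419 -1.33
v 2.243 1.798 -2.401
v 0.754 2.486 -1.684
f 2 1 5
f 2 5 3
f 3 5 6
f 3 6 4
f 5 1 7
f 5 7 6
f 6 7 8
f 6 8 4
f 7 1 9
f 7 9 8
f 8 9 10
f 8 10 4
f 9 1 11
f 9 11 10
f 10 11 12
f 10 12 4
f 11 1 13
f 11 13 12
f 12 13 14
f 12 14 4
f 13 1 15
f 13 15 14
f 14 15 16
f 14 16 4
f 15 1 17
f 15 17 16
f 16 17 18
f 16 18 4
f 17 1 19
f 17 19 18
f 18 19 20
f 18 20 4
f 19 1 21
f 19 21 20
f 20 21 22
f 20 22 4
f 21 1 2
f 21 2 22
f 22 2 3
f 22 3 4
f 24 26 23
f 27 24 23
f 23 26 25
f 25 27 23
f 24 30 26
f 28 24 27
f 28 30 24
f 26 30 25
f 29 27 25
f 25 30 29
f 29 28 27
f 30 28 29
f 32 31 35
f 32 35 33
f 33 35 36
f 33 36 34
f 35 31 37
f 35 37 36
f 36 37 38
f 36 38 34
f 37 31 39
f 37 39 38
f 38 39 40
f 38 40 34
f 39 31 41
f 39 41 40
f 40 41 42
f 40 42 34
f 41 31 43
f 41 43 42
f 42 43 44
f 42 44 34
f 43 31 45
f 43 45 44
f 44 45 46
f 44 46 34
f 45 31 47
f 45 47 46
f 46 47 48
f 46 48 34
f 47 31 49
f 47 49 48
f 48 49 50
f 48 50 34
f 49 31 51
f 49 51 50
f 50 51 52
f 50 52 34
f 51 31 53
f 51 53 52
f 52 53 54
f 52 54 34
f 53 31 55
f 53 55 54
f 54 55 56
f 54 56 34
f 55 31 57
f 55 57 56
f 56 57 58
f 56 58 34
f 57 31 32
f 57 32 58
f 58 32 33
f 58 33 34
f 60 62 59
f 63 60 59
f 59 62 61
f 61 63 59
f 60 66 62
f 64 60 63
f 64 66 60
f 62 66 61
f 65 63 61
f 61 66 65
f 65 64 63
f 66 64 65
f 68 70 67
f 71 68 67
f 67 70 69
f 69 71 67
f 68 74 70
f 72 68 71
f 72 74 68
f 70 74 69
f 73 71 69
f 69 74 73
f 73 72 71
f 74 72 73



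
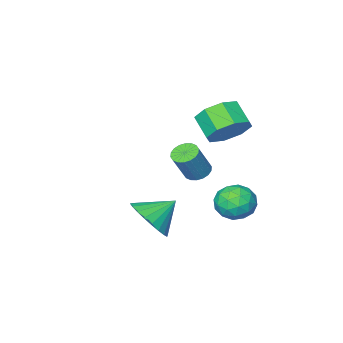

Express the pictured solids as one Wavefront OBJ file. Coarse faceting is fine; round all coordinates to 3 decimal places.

v 4.405 3.626 -2.221
v 5.036 3.442 -1.352
v 3.315 3.874 -1.379
v 5.089 3.86 -1.406
v 5.038 4.243 -1.584
v 4.891 4.532 -1.859
v 4.67 4.683 -2.19
v 4.409 4.673 -2.525
v 4.147 4.503 -2.814
v 3.924 4.2 -3.013
v 3.774 3.81 -3.091
v 3.721 3.392 -3.037
v 3.772 3.009 -2.859
v 3.919 2.72 -2.583
v 4.14 2.569 -2.253
v 4.402 2.579 -1.918
v 4.664 2.748 -1.629
v 4.886 3.051 -1.43
v -1.089 -0.996 -3.391
v -0.752 -1.525 -3.52
v 0.026 -1.372 -2.119
v -0.311 -0.844 -1.989
v -0.591 -1.318 -3.632
v 0.187 -1.165 -2.231
v -0.529 -1.047 -3.696
v 0.249 -0.895 -2.295
v -0.578 -0.767 -3.7
v 0.2 -0.614 -2.298
v -0.728 -0.532 -3.642
v 0.05 -0.379 -2.24
v -0.949 -0.388 -3.534
v -0.171 -0.236 -2.133
v -1.198 -0.366 -3.398
v -0.42 -0.213 -1.997
v -1.426 -0.468 -3.261
v -0.648 -0.315 -1.86
v -1.587 -0.675 -3.149
v -0.809 -0.522 -1.748
v -1.649 -0.945 -3.085
v -0.871 -0.793 -1.684
v -1.6 -1.226 -3.082
v -0.822 -1.073 -1.68
v -1.45 -1.461 -3.14
v -0.672 -1.308 -1.738
v -1.229 -1.604 -3.247
v -0.451 -1.452 -1.846
v -0.98 -1.627 -3.383
v -0.202 -1.474 -1.982
v -0.501 2.082 0.503
v 0.092 1.549 -0.149
v 0.014 0.565 0.585
v -0.579 1.098 1.237
v 0.512 1.926 0.402
v 0.434 0.942 1.136
v 0.338 2.395 1.011
v 0.26 1.411 1.745
v -0.327 2.68 1.323
v -0.405 1.696 2.057
v -1.094 2.615 1.155
v -1.172 1.631 1.889
v -1.514 2.238 0.604
v -1.592 1.254 1.338
v -1.34 1.769 -0.005
v -1.418 0.785 0.729
v -0.675 1.484 -0.317
v -0.753 0.5 0.417
v -0.387 3.326 -3.92
v 0.306 3.108 -3.297
v -1.226 2.132 -3.403
v -0.533 1.914 -2.78
v -1.049 2.711 -2.663
v -0.531 3.449 -2.982
v -0.389 1.791 -3.718
v 0.129 2.529 -4.037
v 0.305 2.16 -3.172
v -0.103 2.728 -2.52
v -0.817 2.512 -4.18
v -1.225 3.08 -3.528
v 0.033 3.322 -3.654
v -0.953 1.918 -3.046
v -1.257 2.386 -2.977
v -0.849 2.259 -2.611
v -0.459 3.522 -3.468
v -0.051 3.394 -3.102
v -0.848 3.161 -2.73
v -0.869 1.846 -3.598
v -0.461 1.718 -3.232
v -0.071 2.981 -4.089
v 0.337 2.854 -3.723
v -0.072 2.079 -3.97
v 0.44 2.637 -3.214
v -0.053 1.935 -2.911
v 0.031 1.862 -3.462
v 0.336 2.296 -3.649
v 0.2 2.971 -2.831
v -0.293 2.269 -2.527
v -0.597 2.737 -2.458
v -0.292 3.171 -2.646
v 0.199 2.413 -2.758
v -0.627 2.971 -4.173
v -1.12 2.269 -3.869
v -0.628 2.069 -4.054
v -0.323 2.503 -4.242
v -0.867 3.305 -3.789
v -1.36 2.603 -3.486
v -1.256 2.944 -3.051
v -0.951 3.378 -3.238
v -1.119 2.827 -3.942
f 2 1 4
f 2 4 3
f 4 1 5
f 4 5 3
f 5 1 6
f 5 6 3
f 6 1 7
f 6 7 3
f 7 1 8
f 7 8 3
f 8 1 9
f 8 9 3
f 9 1 10
f 9 10 3
f 10 1 11
f 10 11 3
f 11 1 12
f 11 12 3
f 12 1 13
f 12 13 3
f 13 1 14
f 13 14 3
f 14 1 15
f 14 15 3
f 15 1 16
f 15 16 3
f 16 1 17
f 16 17 3
f 17 1 18
f 17 18 3
f 18 1 2
f 18 2 3
f 20 19 23
f 20 23 21
f 21 23 24
f 21 24 22
f 23 19 25
f 23 25 24
f 24 25 26
f 24 26 22
f 25 19 27
f 25 27 26
f 26 27 28
f 26 28 22
f 27 19 29
f 27 29 28
f 28 29 30
f 28 30 22
f 29 19 31
f 29 31 30
f 30 31 32
f 30 32 22
f 31 19 33
f 31 33 32
f 32 33 34
f 32 34 22
f 33 19 35
f 33 35 34
f 34 35 36
f 34 36 22
f 35 19 37
f 35 37 36
f 36 37 38
f 36 38 22
f 37 19 39
f 37 39 38
f 38 39 40
f 38 40 22
f 39 19 41
f 39 41 40
f 40 41 42
f 40 42 22
f 41 19 43
f 41 43 42
f 42 43 44
f 42 44 22
f 43 19 45
f 43 45 44
f 44 45 46
f 44 46 22
f 45 19 47
f 45 47 46
f 46 47 48
f 46 48 22
f 47 19 20
f 47 20 48
f 48 20 21
f 48 21 22
f 50 49 53
f 50 53 51
f 51 53 54
f 51 54 52
f 53 49 55
f 53 55 54
f 54 55 56
f 54 56 52
f 55 49 57
f 55 57 56
f 56 57 58
f 56 58 52
f 57 49 59
f 57 59 58
f 58 59 60
f 58 60 52
f 59 49 61
f 59 61 60
f 60 61 62
f 60 62 52
f 61 49 63
f 61 63 62
f 62 63 64
f 62 64 52
f 63 49 65
f 63 65 64
f 64 65 66
f 64 66 52
f 65 49 50
f 65 50 66
f 66 50 51
f 66 51 52
f 67 104 83
f 104 78 107
f 83 107 72
f 104 107 83
f 67 83 79
f 83 72 84
f 79 84 68
f 83 84 79
f 67 79 88
f 79 68 89
f 88 89 74
f 79 89 88
f 67 88 100
f 88 74 103
f 100 103 77
f 88 103 100
f 67 100 104
f 100 77 108
f 104 108 78
f 100 108 104
f 68 84 95
f 84 72 98
f 95 98 76
f 84 98 95
f 72 107 85
f 107 78 106
f 85 106 71
f 107 106 85
f 78 108 105
f 108 77 101
f 105 101 69
f 108 101 105
f 77 103 102
f 103 74 90
f 102 90 73
f 103 90 102
f 74 89 94
f 89 68 91
f 94 91 75
f 89 91 94
f 70 96 82
f 96 76 97
f 82 97 71
f 96 97 82
f 70 82 80
f 82 71 81
f 80 81 69
f 82 81 80
f 70 80 87
f 80 69 86
f 87 86 73
f 80 86 87
f 70 87 92
f 87 73 93
f 92 93 75
f 87 93 92
f 70 92 96
f 92 75 99
f 96 99 76
f 92 99 96
f 71 97 85
f 97 76 98
f 85 98 72
f 97 98 85
f 69 81 105
f 81 71 106
f 105 106 78
f 81 106 105
f 73 86 102
f 86 69 101
f 102 101 77
f 86 101 102
f 75 93 94
f 93 73 90
f 94 90 74
f 93 90 94
f 76 99 95
f 99 75 91
f 95 91 68
f 99 91 95



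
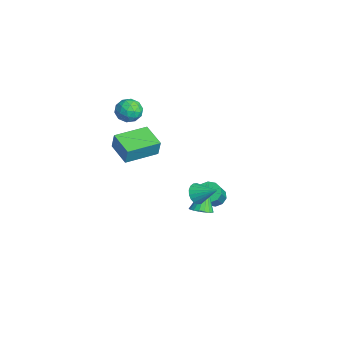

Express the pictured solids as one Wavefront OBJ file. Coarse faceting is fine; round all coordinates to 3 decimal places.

v 2.32 0.836 -1.53
v 2.806 1.103 -1.363
v 1.64 1.284 -0.27
v 2.682 1.287 -1.495
v 2.486 1.381 -1.634
v 2.257 1.367 -1.753
v 2.041 1.248 -1.827
v 1.879 1.047 -1.843
v 1.805 0.805 -1.796
v 1.833 0.568 -1.697
v 1.957 0.384 -1.565
v 2.153 0.29 -1.426
v 2.382 0.304 -1.307
v 2.598 0.423 -1.233
v 2.76 0.624 -1.217
v 2.834 0.867 -1.264
v 2.72 0.541 0.039
v 3.036 0.648 -0.448
v 3.4 1.279 0.641
v 2.847 0.83 -0.459
v 2.634 0.955 -0.372
v 2.437 0.998 -0.203
v 2.297 0.951 0.014
v 2.24 0.822 0.236
v 2.279 0.637 0.418
v 2.405 0.434 0.526
v 2.594 0.251 0.537
v 2.807 0.126 0.45
v 3.004 0.083 0.281
v 3.144 0.131 0.064
v 3.201 0.26 -0.158
v 3.162 0.444 -0.34
v -4.355 -0.943 1.114
v -4.031 -0.499 1.603
v -3.609 -1.821 1.417
v -3.285 -1.377 1.906
v -3.972 -1.612 2.022
v -4.433 -1.07 1.835
v -3.207 -1.25 1.185
v -3.668 -0.708 0.998
v -3.321 -0.689 1.647
v -3.794 -0.912 2.164
v -3.846 -1.408 0.856
v -4.319 -1.631 1.373
v -4.258 -0.644 1.332
v -3.382 -1.676 1.688
v -3.786 -1.814 1.757
v -3.595 -1.553 2.044
v -4.495 -0.98 1.469
v -4.304 -0.718 1.756
v -4.27 -1.373 2.002
v -3.336 -1.602 1.264
v -3.145 -1.34 1.551
v -4.045 -0.767 0.976
v -3.854 -0.506 1.263
v -3.37 -0.947 1.018
v -3.65 -0.494 1.645
v -3.212 -1.01 1.823
v -3.166 -0.936 1.399
v -3.437 -0.617 1.289
v -3.928 -0.626 1.949
v -3.49 -1.142 2.127
v -3.894 -1.28 2.196
v -4.165 -0.961 2.086
v -3.511 -0.737 1.975
v -4.15 -1.178 0.893
v -3.712 -1.694 1.071
v -3.475 -1.359 0.934
v -3.746 -1.04 0.824
v -4.428 -1.31 1.197
v -3.99 -1.826 1.375
v -4.203 -1.703 1.731
v -4.474 -1.384 1.621
v -4.129 -1.583 1.045
v -3.95 -1.999 -1.045
v -3.737 -1.92 -0.112
v -4.452 -0.25 -1.078
v -4.239 -0.171 -0.145
v -2.641 -1.629 -1.375
v -2.428 -1.55 -0.442
v -3.143 0.12 -1.408
v -2.93 0.199 -0.475
v -0.29 2.176 -2.795
v 0.155 2.119 -3.195
v 1.174 1.586 -1.984
v 0.73 1.644 -1.585
v 0.169 2.462 -3.056
v 1.188 1.93 -1.845
v 0.008 2.697 -2.818
v 1.028 2.164 -1.607
v -0.266 2.732 -2.571
v 0.753 2.2 -1.36
v -0.55 2.555 -2.41
v 0.47 2.023 -1.199
v -0.734 2.234 -2.396
v 0.285 1.701 -1.185
v -0.748 1.89 -2.535
v 0.271 1.358 -1.324
v -0.588 1.656 -2.773
v 0.432 1.123 -1.562
v -0.313 1.62 -3.02
v 0.706 1.088 -1.809
v -0.03 1.797 -3.181
v 0.99 1.265 -1.97
f 2 1 4
f 2 4 3
f 4 1 5
f 4 5 3
f 5 1 6
f 5 6 3
f 6 1 7
f 6 7 3
f 7 1 8
f 7 8 3
f 8 1 9
f 8 9 3
f 9 1 10
f 9 10 3
f 10 1 11
f 10 11 3
f 11 1 12
f 11 12 3
f 12 1 13
f 12 13 3
f 13 1 14
f 13 14 3
f 14 1 15
f 14 15 3
f 15 1 16
f 15 16 3
f 16 1 2
f 16 2 3
f 18 17 20
f 18 20 19
f 20 17 21
f 20 21 19
f 21 17 22
f 21 22 19
f 22 17 23
f 22 23 19
f 23 17 24
f 23 24 19
f 24 17 25
f 24 25 19
f 25 17 26
f 25 26 19
f 26 17 27
f 26 27 19
f 27 17 28
f 27 28 19
f 28 17 29
f 28 29 19
f 29 17 30
f 29 30 19
f 30 17 31
f 30 31 19
f 31 17 32
f 31 32 19
f 32 17 18
f 32 18 19
f 33 70 49
f 70 44 73
f 49 73 38
f 70 73 49
f 33 49 45
f 49 38 50
f 45 50 34
f 49 50 45
f 33 45 54
f 45 34 55
f 54 55 40
f 45 55 54
f 33 54 66
f 54 40 69
f 66 69 43
f 54 69 66
f 33 66 70
f 66 43 74
f 70 74 44
f 66 74 70
f 34 50 61
f 50 38 64
f 61 64 42
f 50 64 61
f 38 73 51
f 73 44 72
f 51 72 37
f 73 72 51
f 44 74 71
f 74 43 67
f 71 67 35
f 74 67 71
f 43 69 68
f 69 40 56
f 68 56 39
f 69 56 68
f 40 55 60
f 55 34 57
f 60 57 41
f 55 57 60
f 36 62 48
f 62 42 63
f 48 63 37
f 62 63 48
f 36 48 46
f 48 37 47
f 46 47 35
f 48 47 46
f 36 46 53
f 46 35 52
f 53 52 39
f 46 52 53
f 36 53 58
f 53 39 59
f 58 59 41
f 53 59 58
f 36 58 62
f 58 41 65
f 62 65 42
f 58 65 62
f 37 63 51
f 63 42 64
f 51 64 38
f 63 64 51
f 35 47 71
f 47 37 72
f 71 72 44
f 47 72 71
f 39 52 68
f 52 35 67
f 68 67 43
f 52 67 68
f 41 59 60
f 59 39 56
f 60 56 40
f 59 56 60
f 42 65 61
f 65 41 57
f 61 57 34
f 65 57 61
f 76 78 75
f 79 76 75
f 75 78 77
f 77 79 75
f 76 82 78
f 80 76 79
f 80 82 76
f 78 82 77
f 81 79 77
f 77 82 81
f 81 80 79
f 82 80 81
f 84 83 87
f 84 87 85
f 85 87 88
f 85 88 86
f 87 83 89
f 87 89 88
f 88 89 90
f 88 90 86
f 89 83 91
f 89 91 90
f 90 91 92
f 90 92 86
f 91 83 93
f 91 93 92
f 92 93 94
f 92 94 86
f 93 83 95
f 93 95 94
f 94 95 96
f 94 96 86
f 95 83 97
f 95 97 96
f 96 97 98
f 96 98 86
f 97 83 99
f 97 99 98
f 98 99 100
f 98 100 86
f 99 83 101
f 99 101 100
f 100 101 102
f 100 102 86
f 101 83 103
f 101 103 102
f 102 103 104
f 102 104 86
f 103 83 84
f 103 84 104
f 104 84 85
f 104 85 86



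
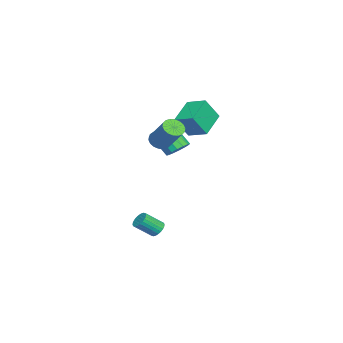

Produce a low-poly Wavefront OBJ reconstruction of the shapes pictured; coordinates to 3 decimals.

v -4.231 -0.744 3.433
v -3.644 -1.432 4.777
v -3.733 0.419 3.81
v -3.146 -0.269 5.154
v -2.654 -1.131 2.546
v -2.067 -1.819 3.89
v -2.156 0.032 2.923
v -1.569 -0.656 4.267
v -0.848 -2.357 2.673
v -0.483 -2.911 2.824
v 0.493 -1.876 4.258
v 0.128 -1.323 4.107
v -0.315 -2.775 2.612
v 0.661 -1.741 4.046
v -0.253 -2.557 2.412
v 0.723 -1.522 3.846
v -0.308 -2.299 2.263
v 0.668 -1.264 3.698
v -0.471 -2.053 2.196
v 0.505 -1.018 3.631
v -0.708 -1.867 2.223
v 0.268 -0.832 3.658
v -0.973 -1.778 2.34
v 0.003 -0.743 3.774
v -1.213 -1.804 2.522
v -0.237 -0.769 3.956
v -1.381 -1.939 2.734
v -0.405 -0.905 4.168
v -1.443 -2.158 2.934
v -0.467 -1.123 4.368
v -1.388 -2.416 3.082
v -0.412 -1.381 4.517
v -1.225 -2.662 3.149
v -0.249 -1.627 4.584
v -0.988 -2.848 3.122
v -0.012 -1.813 4.557
v -0.723 -2.937 3.006
v 0.253 -1.902 4.44
v -2.956 -1.787 1.283
v -2.199 -2.007 1.343
v -2.628 -3.113 2.697
v -3.384 -2.893 2.637
v -2.236 -1.686 1.593
v -2.665 -2.792 2.947
v -2.466 -1.392 1.761
v -2.895 -2.498 3.115
v -2.827 -1.204 1.8
v -3.256 -2.31 3.154
v -3.222 -1.172 1.701
v -3.651 -2.278 3.055
v -3.546 -1.305 1.49
v -3.975 -2.411 2.844
v -3.712 -1.567 1.223
v -4.141 -2.673 2.577
v -3.675 -1.888 0.973
v -4.104 -2.994 2.327
v -3.445 -2.182 0.805
v -3.874 -3.288 2.159
v -3.084 -2.37 0.766
v -3.513 -3.476 2.12
v -2.689 -2.402 0.865
v -3.118 -3.508 2.219
v -2.365 -2.269 1.076
v -2.794 -3.375 2.43
v 0.08 -2.263 -3.812
v 0.557 -1.957 -3.746
v 1.036 -2.891 -2.881
v 0.56 -3.197 -2.948
v 0.429 -1.873 -3.584
v 0.908 -2.807 -2.72
v 0.247 -1.849 -3.458
v 0.726 -2.783 -2.593
v 0.041 -1.888 -3.385
v 0.52 -2.822 -2.52
v -0.16 -1.984 -3.378
v 0.319 -2.918 -2.513
v -0.324 -2.122 -3.436
v 0.155 -3.056 -2.571
v -0.426 -2.282 -3.552
v 0.053 -3.216 -2.687
v -0.452 -2.439 -3.707
v 0.028 -3.373 -2.843
v -0.396 -2.569 -3.879
v 0.083 -3.503 -3.014
v -0.268 -2.653 -4.04
v 0.211 -3.587 -3.176
v -0.086 -2.677 -4.167
v 0.393 -3.611 -3.302
v 0.12 -2.638 -4.24
v 0.599 -3.572 -3.375
v 0.321 -2.542 -4.247
v 0.8 -3.476 -3.382
v 0.485 -2.404 -4.189
v 0.964 -3.338 -3.324
v 0.587 -2.244 -4.073
v 1.066 -3.178 -3.208
v 0.612 -2.087 -3.917
v 1.092 -3.021 -3.053
f 2 4 1
f 5 2 1
f 1 4 3
f 3 5 1
f 2 8 4
f 6 2 5
f 6 8 2
f 4 8 3
f 7 5 3
f 3 8 7
f 7 6 5
f 8 6 7
f 10 9 13
f 10 13 11
f 11 13 14
f 11 14 12
f 13 9 15
f 13 15 14
f 14 15 16
f 14 16 12
f 15 9 17
f 15 17 16
f 16 17 18
f 16 18 12
f 17 9 19
f 17 19 18
f 18 19 20
f 18 20 12
f 19 9 21
f 19 21 20
f 20 21 22
f 20 22 12
f 21 9 23
f 21 23 22
f 22 23 24
f 22 24 12
f 23 9 25
f 23 25 24
f 24 25 26
f 24 26 12
f 25 9 27
f 25 27 26
f 26 27 28
f 26 28 12
f 27 9 29
f 27 29 28
f 28 29 30
f 28 30 12
f 29 9 31
f 29 31 30
f 30 31 32
f 30 32 12
f 31 9 33
f 31 33 32
f 32 33 34
f 32 34 12
f 33 9 35
f 33 35 34
f 34 35 36
f 34 36 12
f 35 9 37
f 35 37 36
f 36 37 38
f 36 38 12
f 37 9 10
f 37 10 38
f 38 10 11
f 38 11 12
f 40 39 43
f 40 43 41
f 41 43 44
f 41 44 42
f 43 39 45
f 43 45 44
f 44 45 46
f 44 46 42
f 45 39 47
f 45 47 46
f 46 47 48
f 46 48 42
f 47 39 49
f 47 49 48
f 48 49 50
f 48 50 42
f 49 39 51
f 49 51 50
f 50 51 52
f 50 52 42
f 51 39 53
f 51 53 52
f 52 53 54
f 52 54 42
f 53 39 55
f 53 55 54
f 54 55 56
f 54 56 42
f 55 39 57
f 55 57 56
f 56 57 58
f 56 58 42
f 57 39 59
f 57 59 58
f 58 59 60
f 58 60 42
f 59 39 61
f 59 61 60
f 60 61 62
f 60 62 42
f 61 39 63
f 61 63 62
f 62 63 64
f 62 64 42
f 63 39 40
f 63 40 64
f 64 40 41
f 64 41 42
f 66 65 69
f 66 69 67
f 67 69 70
f 67 70 68
f 69 65 71
f 69 71 70
f 70 71 72
f 70 72 68
f 71 65 73
f 71 73 72
f 72 73 74
f 72 74 68
f 73 65 75
f 73 75 74
f 74 75 76
f 74 76 68
f 75 65 77
f 75 77 76
f 76 77 78
f 76 78 68
f 77 65 79
f 77 79 78
f 78 79 80
f 78 80 68
f 79 65 81
f 79 81 80
f 80 81 82
f 80 82 68
f 81 65 83
f 81 83 82
f 82 83 84
f 82 84 68
f 83 65 85
f 83 85 84
f 84 85 86
f 84 86 68
f 85 65 87
f 85 87 86
f 86 87 88
f 86 88 68
f 87 65 89
f 87 89 88
f 88 89 90
f 88 90 68
f 89 65 91
f 89 91 90
f 90 91 92
f 90 92 68
f 91 65 93
f 91 93 92
f 92 93 94
f 92 94 68
f 93 65 95
f 93 95 94
f 94 95 96
f 94 96 68
f 95 65 97
f 95 97 96
f 96 97 98
f 96 98 68
f 97 65 66
f 97 66 98
f 98 66 67
f 98 67 68



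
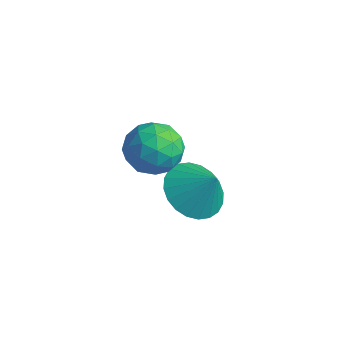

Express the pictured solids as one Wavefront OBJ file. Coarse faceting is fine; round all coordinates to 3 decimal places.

v 1.754 0.456 2.409
v 2.367 0.04 2.981
v 1.873 -0.7 1.439
v 2.486 -1.116 2.011
v 1.588 -1.041 2.262
v 1.514 -0.327 2.862
v 2.726 -0.333 1.558
v 2.652 0.381 2.158
v 2.967 -0.448 2.455
v 2.264 -0.886 2.89
v 1.976 0.226 1.53
v 1.273 -0.212 1.965
v 2.05 0.35 2.78
v 2.19 -1.01 1.64
v 1.662 -0.966 1.788
v 2.022 -1.21 2.124
v 1.549 0.134 2.71
v 1.909 -0.111 3.046
v 1.451 -0.746 2.624
v 2.331 -0.549 1.374
v 2.691 -0.794 1.71
v 2.218 0.55 2.296
v 2.578 0.306 2.632
v 2.789 0.086 1.796
v 2.763 -0.182 2.807
v 2.833 -0.862 2.237
v 2.974 -0.401 1.971
v 2.931 0.019 2.323
v 2.35 -0.439 3.063
v 2.42 -1.119 2.492
v 1.892 -1.075 2.64
v 1.849 -0.655 2.993
v 2.703 -0.726 2.754
v 1.82 0.459 1.928
v 1.89 -0.221 1.357
v 2.391 -0.005 1.427
v 2.348 0.415 1.78
v 1.407 0.202 2.183
v 1.477 -0.478 1.613
v 1.309 -0.679 2.097
v 1.266 -0.259 2.449
v 1.537 0.066 1.666
v 1.946 1.445 -1.119
v 2.743 1.676 -1.763
v 2.714 1.635 -0.101
v 2.576 2.046 -1.706
v 2.314 2.325 -1.56
v 1.995 2.469 -1.347
v 1.669 2.458 -1.099
v 1.385 2.293 -0.854
v 1.187 1.998 -0.65
v 1.104 1.62 -0.517
v 1.149 1.215 -0.476
v 1.316 0.845 -0.533
v 1.578 0.566 -0.679
v 1.896 0.422 -0.892
v 2.222 0.433 -1.14
v 2.506 0.598 -1.385
v 2.705 0.893 -1.589
v 2.788 1.271 -1.722
f 1 38 17
f 38 12 41
f 17 41 6
f 38 41 17
f 1 17 13
f 17 6 18
f 13 18 2
f 17 18 13
f 1 13 22
f 13 2 23
f 22 23 8
f 13 23 22
f 1 22 34
f 22 8 37
f 34 37 11
f 22 37 34
f 1 34 38
f 34 11 42
f 38 42 12
f 34 42 38
f 2 18 29
f 18 6 32
f 29 32 10
f 18 32 29
f 6 41 19
f 41 12 40
f 19 40 5
f 41 40 19
f 12 42 39
f 42 11 35
f 39 35 3
f 42 35 39
f 11 37 36
f 37 8 24
f 36 24 7
f 37 24 36
f 8 23 28
f 23 2 25
f 28 25 9
f 23 25 28
f 4 30 16
f 30 10 31
f 16 31 5
f 30 31 16
f 4 16 14
f 16 5 15
f 14 15 3
f 16 15 14
f 4 14 21
f 14 3 20
f 21 20 7
f 14 20 21
f 4 21 26
f 21 7 27
f 26 27 9
f 21 27 26
f 4 26 30
f 26 9 33
f 30 33 10
f 26 33 30
f 5 31 19
f 31 10 32
f 19 32 6
f 31 32 19
f 3 15 39
f 15 5 40
f 39 40 12
f 15 40 39
f 7 20 36
f 20 3 35
f 36 35 11
f 20 35 36
f 9 27 28
f 27 7 24
f 28 24 8
f 27 24 28
f 10 33 29
f 33 9 25
f 29 25 2
f 33 25 29
f 44 43 46
f 44 46 45
f 46 43 47
f 46 47 45
f 47 43 48
f 47 48 45
f 48 43 49
f 48 49 45
f 49 43 50
f 49 50 45
f 50 43 51
f 50 51 45
f 51 43 52
f 51 52 45
f 52 43 53
f 52 53 45
f 53 43 54
f 53 54 45
f 54 43 55
f 54 55 45
f 55 43 56
f 55 56 45
f 56 43 57
f 56 57 45
f 57 43 58
f 57 58 45
f 58 43 59
f 58 59 45
f 59 43 60
f 59 60 45
f 60 43 44
f 60 44 45



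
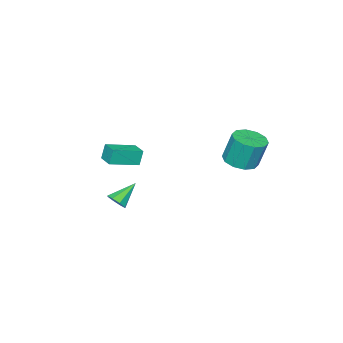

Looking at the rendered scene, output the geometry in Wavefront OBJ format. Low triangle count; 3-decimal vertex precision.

v -2.103 3.345 2.313
v -1.153 3.007 2.525
v -1.388 3.477 4.32
v -2.337 3.815 4.107
v -1.112 3.623 2.369
v -1.347 4.093 4.164
v -1.45 4.132 2.192
v -1.685 4.603 3.986
v -2.037 4.341 2.06
v -2.271 4.811 3.855
v -2.649 4.17 2.025
v -2.883 4.64 3.82
v -3.052 3.683 2.1
v -3.287 4.153 3.895
v -3.093 3.067 2.256
v -3.328 3.537 4.051
v -2.755 2.557 2.434
v -2.99 3.028 4.228
v -2.169 2.349 2.565
v -2.403 2.819 4.36
v -1.557 2.52 2.6
v -1.791 2.99 4.395
v 2.052 -1.951 -1.043
v 2.474 -1.868 -0.53
v 0.768 -1.649 -0.037
v 2.382 -1.43 -0.779
v 2.096 -1.297 -1.184
v 1.785 -1.547 -1.506
v 1.63 -2.033 -1.557
v 1.723 -2.471 -1.307
v 2.009 -2.605 -0.903
v 2.32 -2.355 -0.581
v -1.069 -3.506 0.372
v -1.359 -3.459 1.37
v -0.594 -2.518 0.463
v -0.883 -2.471 1.461
v 0.543 -4.329 0.879
v 0.254 -4.282 1.877
v 1.019 -3.341 0.97
v 0.729 -3.294 1.968
f 2 1 5
f 2 5 3
f 3 5 6
f 3 6 4
f 5 1 7
f 5 7 6
f 6 7 8
f 6 8 4
f 7 1 9
f 7 9 8
f 8 9 10
f 8 10 4
f 9 1 11
f 9 11 10
f 10 11 12
f 10 12 4
f 11 1 13
f 11 13 12
f 12 13 14
f 12 14 4
f 13 1 15
f 13 15 14
f 14 15 16
f 14 16 4
f 15 1 17
f 15 17 16
f 16 17 18
f 16 18 4
f 17 1 19
f 17 19 18
f 18 19 20
f 18 20 4
f 19 1 21
f 19 21 20
f 20 21 22
f 20 22 4
f 21 1 2
f 21 2 22
f 22 2 3
f 22 3 4
f 24 23 26
f 24 26 25
f 26 23 27
f 26 27 25
f 27 23 28
f 27 28 25
f 28 23 29
f 28 29 25
f 29 23 30
f 29 30 25
f 30 23 31
f 30 31 25
f 31 23 32
f 31 32 25
f 32 23 24
f 32 24 25
f 34 36 33
f 37 34 33
f 33 36 35
f 35 37 33
f 34 40 36
f 38 34 37
f 38 40 34
f 36 40 35
f 39 37 35
f 35 40 39
f 39 38 37
f 40 38 39

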